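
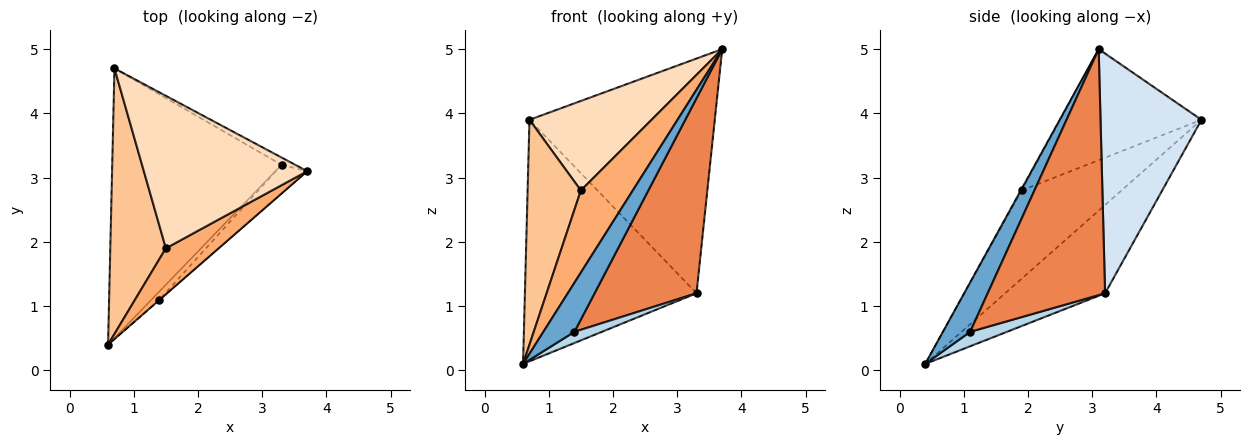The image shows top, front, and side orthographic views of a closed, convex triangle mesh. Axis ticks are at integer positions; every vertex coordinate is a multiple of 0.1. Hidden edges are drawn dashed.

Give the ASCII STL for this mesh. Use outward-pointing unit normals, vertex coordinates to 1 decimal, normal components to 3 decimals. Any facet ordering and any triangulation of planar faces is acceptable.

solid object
 facet normal 0.660 -0.752 -0.003
  outer loop
   vertex 1.4 1.1 0.6
   vertex 3.7 3.1 5.0
   vertex 0.6 0.4 0.1
  endloop
 endfacet
 facet normal -0.362 0.622 -0.694
  outer loop
   vertex 3.3 3.2 1.2
   vertex 0.6 0.4 0.1
   vertex 0.7 4.7 3.9
  endloop
 endfacet
 facet normal 0.732 -0.546 -0.407
  outer loop
   vertex 3.3 3.2 1.2
   vertex 1.4 1.1 0.6
   vertex 0.6 0.4 0.1
  endloop
 endfacet
 facet normal 0.478 0.878 -0.027
  outer loop
   vertex 3.3 3.2 1.2
   vertex 0.7 4.7 3.9
   vertex 3.7 3.1 5.0
  endloop
 endfacet
 facet normal 0.752 -0.653 -0.096
  outer loop
   vertex 3.3 3.2 1.2
   vertex 3.7 3.1 5.0
   vertex 1.4 1.1 0.6
  endloop
 endfacet
 facet normal -0.013 -0.872 0.489
  outer loop
   vertex 1.5 1.9 2.8
   vertex 0.6 0.4 0.1
   vertex 3.7 3.1 5.0
  endloop
 endfacet
 facet normal -0.771 -0.411 0.486
  outer loop
   vertex 1.5 1.9 2.8
   vertex 0.7 4.7 3.9
   vertex 0.6 0.4 0.1
  endloop
 endfacet
 facet normal -0.506 -0.437 0.744
  outer loop
   vertex 1.5 1.9 2.8
   vertex 3.7 3.1 5.0
   vertex 0.7 4.7 3.9
  endloop
 endfacet
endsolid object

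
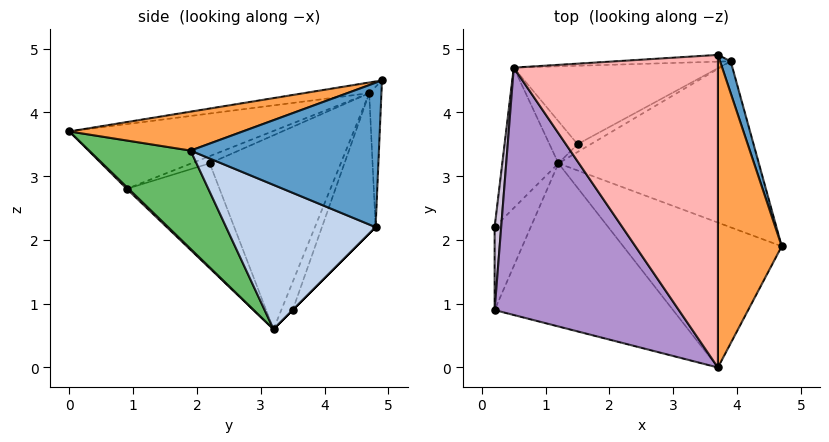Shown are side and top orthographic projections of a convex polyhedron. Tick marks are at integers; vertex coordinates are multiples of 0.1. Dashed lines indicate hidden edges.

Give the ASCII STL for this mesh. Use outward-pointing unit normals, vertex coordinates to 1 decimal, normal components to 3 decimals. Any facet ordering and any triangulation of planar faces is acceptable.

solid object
 facet normal 0.954 0.292 0.070
  outer loop
   vertex 3.9 4.8 2.2
   vertex 3.7 4.9 4.5
   vertex 4.7 1.9 3.4
  endloop
 endfacet
 facet normal 0.576 -0.172 -0.799
  outer loop
   vertex 3.9 4.8 2.2
   vertex 4.7 1.9 3.4
   vertex 1.2 3.2 0.6
  endloop
 endfacet
 facet normal 0.516 -0.138 0.845
  outer loop
   vertex 3.7 0.0 3.7
   vertex 4.7 1.9 3.4
   vertex 3.7 4.9 4.5
  endloop
 endfacet
 facet normal 0.007 -0.693 -0.721
  outer loop
   vertex 3.7 0.0 3.7
   vertex 0.2 0.9 2.8
   vertex 1.2 3.2 0.6
  endloop
 endfacet
 facet normal 0.487 -0.381 -0.786
  outer loop
   vertex 3.7 0.0 3.7
   vertex 1.2 3.2 0.6
   vertex 4.7 1.9 3.4
  endloop
 endfacet
 facet normal -0.941 0.100 -0.324
  outer loop
   vertex 0.2 2.2 3.2
   vertex 1.2 3.2 0.6
   vertex 0.2 0.9 2.8
  endloop
 endfacet
 facet normal 0.000 0.707 -0.707
  outer loop
   vertex 1.5 3.5 0.9
   vertex 3.9 4.8 2.2
   vertex 1.2 3.2 0.6
  endloop
 endfacet
 facet normal -0.052 -0.161 0.986
  outer loop
   vertex 0.5 4.7 4.3
   vertex 3.7 0.0 3.7
   vertex 3.7 4.9 4.5
  endloop
 endfacet
 facet normal -0.313 -0.327 0.891
  outer loop
   vertex 0.5 4.7 4.3
   vertex 0.2 0.9 2.8
   vertex 3.7 0.0 3.7
  endloop
 endfacet
 facet normal -0.725 -0.202 0.658
  outer loop
   vertex 0.5 4.7 4.3
   vertex 0.2 2.2 3.2
   vertex 0.2 0.9 2.8
  endloop
 endfacet
 facet normal -0.059 0.997 -0.049
  outer loop
   vertex 0.5 4.7 4.3
   vertex 3.7 4.9 4.5
   vertex 3.9 4.8 2.2
  endloop
 endfacet
 facet normal -0.267 0.882 -0.390
  outer loop
   vertex 0.5 4.7 4.3
   vertex 3.9 4.8 2.2
   vertex 1.5 3.5 0.9
  endloop
 endfacet
 facet normal -0.935 0.231 -0.271
  outer loop
   vertex 0.5 4.7 4.3
   vertex 1.2 3.2 0.6
   vertex 0.2 2.2 3.2
  endloop
 endfacet
 facet normal -0.408 0.816 -0.408
  outer loop
   vertex 0.5 4.7 4.3
   vertex 1.5 3.5 0.9
   vertex 1.2 3.2 0.6
  endloop
 endfacet
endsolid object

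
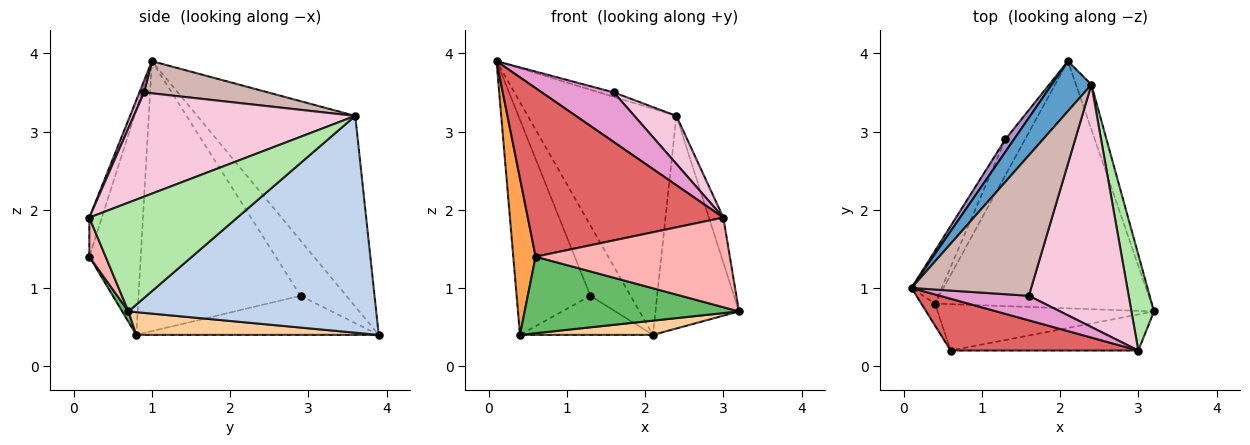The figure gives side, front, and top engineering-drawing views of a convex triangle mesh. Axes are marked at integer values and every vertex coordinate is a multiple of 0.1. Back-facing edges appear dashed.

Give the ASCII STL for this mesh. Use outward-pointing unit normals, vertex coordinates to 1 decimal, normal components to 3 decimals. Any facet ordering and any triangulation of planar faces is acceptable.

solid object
 facet normal -0.720 0.677 0.150
  outer loop
   vertex 2.4 3.6 3.2
   vertex 2.1 3.9 0.4
   vertex 0.1 1.0 3.9
  endloop
 endfacet
 facet normal 0.945 0.319 -0.067
  outer loop
   vertex 2.4 3.6 3.2
   vertex 3.2 0.7 0.7
   vertex 2.1 3.9 0.4
  endloop
 endfacet
 facet normal -0.916 -0.398 -0.056
  outer loop
   vertex 0.4 0.8 0.4
   vertex 0.6 0.2 1.4
   vertex 0.1 1.0 3.9
  endloop
 endfacet
 facet normal 0.104 -0.057 -0.993
  outer loop
   vertex 0.4 0.8 0.4
   vertex 2.1 3.9 0.4
   vertex 3.2 0.7 0.7
  endloop
 endfacet
 facet normal 0.025 -0.855 -0.518
  outer loop
   vertex 0.4 0.8 0.4
   vertex 3.2 0.7 0.7
   vertex 0.6 0.2 1.4
  endloop
 endfacet
 facet normal 0.975 0.095 0.202
  outer loop
   vertex 3.0 0.2 1.9
   vertex 3.2 0.7 0.7
   vertex 2.4 3.6 3.2
  endloop
 endfacet
 facet normal -0.061 -0.954 0.293
  outer loop
   vertex 3.0 0.2 1.9
   vertex 0.1 1.0 3.9
   vertex 0.6 0.2 1.4
  endloop
 endfacet
 facet normal 0.078 -0.925 -0.372
  outer loop
   vertex 3.0 0.2 1.9
   vertex 0.6 0.2 1.4
   vertex 3.2 0.7 0.7
  endloop
 endfacet
 facet normal -0.746 0.655 0.116
  outer loop
   vertex 1.3 2.9 0.9
   vertex 0.1 1.0 3.9
   vertex 2.1 3.9 0.4
  endloop
 endfacet
 facet normal -0.905 0.412 -0.101
  outer loop
   vertex 1.3 2.9 0.9
   vertex 0.4 0.8 0.4
   vertex 0.1 1.0 3.9
  endloop
 endfacet
 facet normal -0.802 0.440 -0.404
  outer loop
   vertex 1.3 2.9 0.9
   vertex 2.1 3.9 0.4
   vertex 0.4 0.8 0.4
  endloop
 endfacet
 facet normal 0.259 0.030 0.965
  outer loop
   vertex 1.6 0.9 3.5
   vertex 2.4 3.6 3.2
   vertex 0.1 1.0 3.9
  endloop
 endfacet
 facet normal 0.058 -0.895 0.443
  outer loop
   vertex 1.6 0.9 3.5
   vertex 0.1 1.0 3.9
   vertex 3.0 0.2 1.9
  endloop
 endfacet
 facet normal 0.715 -0.136 0.685
  outer loop
   vertex 1.6 0.9 3.5
   vertex 3.0 0.2 1.9
   vertex 2.4 3.6 3.2
  endloop
 endfacet
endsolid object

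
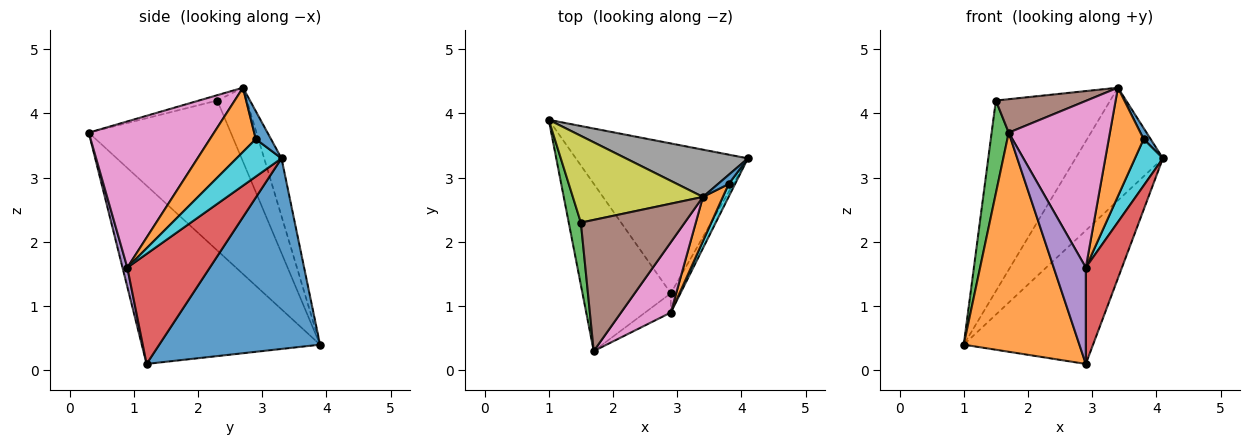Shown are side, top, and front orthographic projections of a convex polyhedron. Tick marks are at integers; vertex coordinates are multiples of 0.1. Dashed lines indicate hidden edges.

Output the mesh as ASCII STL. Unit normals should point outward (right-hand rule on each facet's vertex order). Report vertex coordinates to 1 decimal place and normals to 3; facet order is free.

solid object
 facet normal 0.637 0.512 -0.575
  outer loop
   vertex 2.9 1.2 0.1
   vertex 1.0 3.9 0.4
   vertex 4.1 3.3 3.3
  endloop
 endfacet
 facet normal -0.775 -0.503 -0.384
  outer loop
   vertex 2.9 1.2 0.1
   vertex 1.7 0.3 3.7
   vertex 1.0 3.9 0.4
  endloop
 endfacet
 facet normal -0.990 -0.119 0.080
  outer loop
   vertex 1.5 2.3 4.2
   vertex 1.0 3.9 0.4
   vertex 1.7 0.3 3.7
  endloop
 endfacet
 facet normal 0.913 -0.400 -0.080
  outer loop
   vertex 2.9 0.9 1.6
   vertex 2.9 1.2 0.1
   vertex 4.1 3.3 3.3
  endloop
 endfacet
 facet normal 0.146 -0.970 -0.194
  outer loop
   vertex 2.9 0.9 1.6
   vertex 1.7 0.3 3.7
   vertex 2.9 1.2 0.1
  endloop
 endfacet
 facet normal -0.050 -0.247 0.968
  outer loop
   vertex 3.4 2.7 4.4
   vertex 1.5 2.3 4.2
   vertex 1.7 0.3 3.7
  endloop
 endfacet
 facet normal 0.752 -0.607 0.256
  outer loop
   vertex 3.4 2.7 4.4
   vertex 1.7 0.3 3.7
   vertex 2.9 0.9 1.6
  endloop
 endfacet
 facet normal -0.180 0.907 0.380
  outer loop
   vertex 3.4 2.7 4.4
   vertex 4.1 3.3 3.3
   vertex 1.0 3.9 0.4
  endloop
 endfacet
 facet normal -0.229 0.886 0.403
  outer loop
   vertex 3.4 2.7 4.4
   vertex 1.0 3.9 0.4
   vertex 1.5 2.3 4.2
  endloop
 endfacet
 facet normal 0.840 -0.522 0.144
  outer loop
   vertex 3.8 2.9 3.6
   vertex 2.9 0.9 1.6
   vertex 4.1 3.3 3.3
  endloop
 endfacet
 facet normal 0.857 -0.396 0.330
  outer loop
   vertex 3.8 2.9 3.6
   vertex 4.1 3.3 3.3
   vertex 3.4 2.7 4.4
  endloop
 endfacet
 facet normal 0.773 -0.587 0.240
  outer loop
   vertex 3.8 2.9 3.6
   vertex 3.4 2.7 4.4
   vertex 2.9 0.9 1.6
  endloop
 endfacet
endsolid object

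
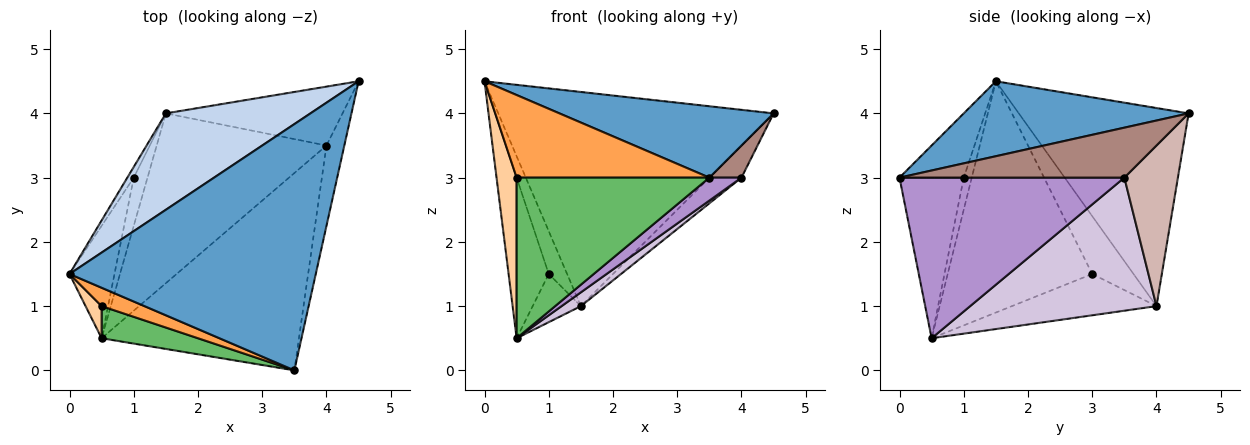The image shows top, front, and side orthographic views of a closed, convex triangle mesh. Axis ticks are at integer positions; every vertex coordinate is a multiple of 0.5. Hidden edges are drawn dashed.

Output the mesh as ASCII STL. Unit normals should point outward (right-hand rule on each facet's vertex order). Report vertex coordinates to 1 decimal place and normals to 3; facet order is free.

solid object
 facet normal 0.281 -0.267 0.922
  outer loop
   vertex 3.5 0.0 3.0
   vertex 4.5 4.5 4.0
   vertex 0.0 1.5 4.5
  endloop
 endfacet
 facet normal -0.490 0.795 0.358
  outer loop
   vertex 1.5 4.0 1.0
   vertex 0.0 1.5 4.5
   vertex 4.5 4.5 4.0
  endloop
 endfacet
 facet normal -0.309 -0.928 0.206
  outer loop
   vertex 0.5 1.0 3.0
   vertex 3.5 0.0 3.0
   vertex 0.0 1.5 4.5
  endloop
 endfacet
 facet normal -0.365 -0.913 0.183
  outer loop
   vertex 0.5 1.0 3.0
   vertex 0.0 1.5 4.5
   vertex 0.5 0.5 0.5
  endloop
 endfacet
 facet normal -0.311 -0.932 0.186
  outer loop
   vertex 0.5 1.0 3.0
   vertex 0.5 0.5 0.5
   vertex 3.5 0.0 3.0
  endloop
 endfacet
 facet normal -0.947 0.263 -0.184
  outer loop
   vertex 1.0 3.0 1.5
   vertex 0.5 0.5 0.5
   vertex 0.0 1.5 4.5
  endloop
 endfacet
 facet normal -0.909 0.404 -0.101
  outer loop
   vertex 1.0 3.0 1.5
   vertex 0.0 1.5 4.5
   vertex 1.5 4.0 1.0
  endloop
 endfacet
 facet normal -0.905 0.302 -0.302
  outer loop
   vertex 1.0 3.0 1.5
   vertex 1.5 4.0 1.0
   vertex 0.5 0.5 0.5
  endloop
 endfacet
 facet normal 0.629 -0.090 -0.772
  outer loop
   vertex 4.0 3.5 3.0
   vertex 3.5 0.0 3.0
   vertex 0.5 0.5 0.5
  endloop
 endfacet
 facet normal 0.616 -0.064 -0.785
  outer loop
   vertex 4.0 3.5 3.0
   vertex 0.5 0.5 0.5
   vertex 1.5 4.0 1.0
  endloop
 endfacet
 facet normal 0.933 -0.133 -0.333
  outer loop
   vertex 4.0 3.5 3.0
   vertex 4.5 4.5 4.0
   vertex 3.5 0.0 3.0
  endloop
 endfacet
 facet normal 0.624 0.374 -0.686
  outer loop
   vertex 4.0 3.5 3.0
   vertex 1.5 4.0 1.0
   vertex 4.5 4.5 4.0
  endloop
 endfacet
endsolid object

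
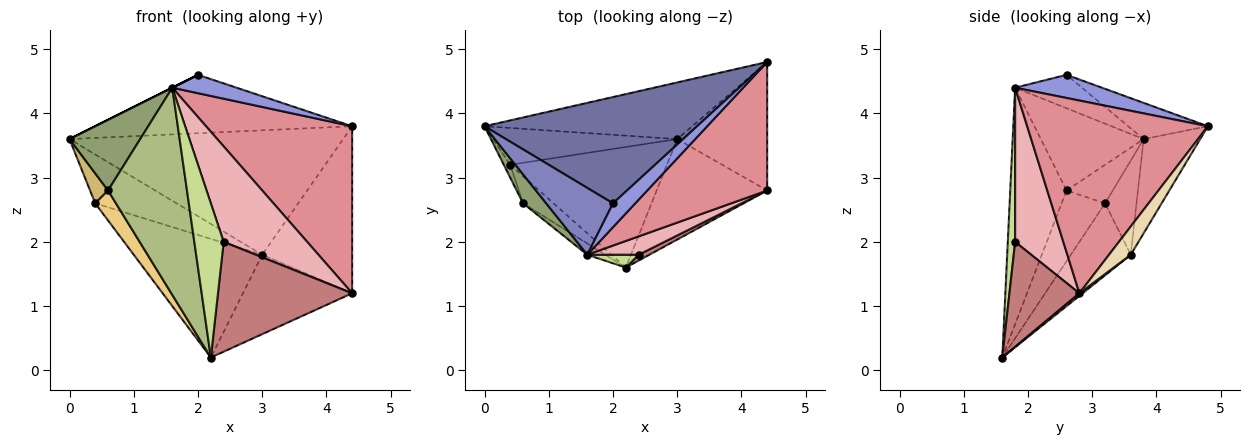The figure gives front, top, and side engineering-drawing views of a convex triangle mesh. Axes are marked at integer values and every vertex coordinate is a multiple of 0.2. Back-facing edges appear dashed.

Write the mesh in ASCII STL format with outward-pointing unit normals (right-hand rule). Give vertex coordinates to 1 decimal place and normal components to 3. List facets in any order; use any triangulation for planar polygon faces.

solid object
 facet normal -0.148 0.476 0.867
  outer loop
   vertex 2.0 2.6 4.6
   vertex 4.4 4.8 3.8
   vertex 0.0 3.8 3.6
  endloop
 endfacet
 facet normal -0.447 0.000 0.894
  outer loop
   vertex 1.6 1.8 4.4
   vertex 2.0 2.6 4.6
   vertex 0.0 3.8 3.6
  endloop
 endfacet
 facet normal 0.636 -0.471 0.612
  outer loop
   vertex 1.6 1.8 4.4
   vertex 4.4 4.8 3.8
   vertex 2.0 2.6 4.6
  endloop
 endfacet
 facet normal -0.185 0.894 -0.407
  outer loop
   vertex 3.0 3.6 1.8
   vertex 0.0 3.8 3.6
   vertex 4.4 4.8 3.8
  endloop
 endfacet
 facet normal -0.803 -0.552 0.226
  outer loop
   vertex 0.6 2.6 2.8
   vertex 1.6 1.8 4.4
   vertex 0.0 3.8 3.6
  endloop
 endfacet
 facet normal -0.580 -0.813 -0.044
  outer loop
   vertex 0.6 2.6 2.8
   vertex 2.2 1.6 0.2
   vertex 1.6 1.8 4.4
  endloop
 endfacet
 facet normal 0.242 -0.967 0.081
  outer loop
   vertex 2.4 1.8 2.0
   vertex 1.6 1.8 4.4
   vertex 2.2 1.6 0.2
  endloop
 endfacet
 facet normal -0.294 0.763 -0.576
  outer loop
   vertex 0.4 3.2 2.6
   vertex 0.0 3.8 3.6
   vertex 3.0 3.6 1.8
  endloop
 endfacet
 facet normal -0.311 0.666 -0.678
  outer loop
   vertex 0.4 3.2 2.6
   vertex 3.0 3.6 1.8
   vertex 2.2 1.6 0.2
  endloop
 endfacet
 facet normal -0.921 -0.358 -0.153
  outer loop
   vertex 0.4 3.2 2.6
   vertex 0.6 2.6 2.8
   vertex 0.0 3.8 3.6
  endloop
 endfacet
 facet normal -0.841 -0.401 -0.363
  outer loop
   vertex 0.4 3.2 2.6
   vertex 2.2 1.6 0.2
   vertex 0.6 2.6 2.8
  endloop
 endfacet
 facet normal 0.188 0.778 -0.599
  outer loop
   vertex 4.4 2.8 1.2
   vertex 3.0 3.6 1.8
   vertex 4.4 4.8 3.8
  endloop
 endfacet
 facet normal 0.018 0.620 -0.784
  outer loop
   vertex 4.4 2.8 1.2
   vertex 2.2 1.6 0.2
   vertex 3.0 3.6 1.8
  endloop
 endfacet
 facet normal 0.462 -0.886 0.047
  outer loop
   vertex 4.4 2.8 1.2
   vertex 2.4 1.8 2.0
   vertex 2.2 1.6 0.2
  endloop
 endfacet
 facet normal 0.700 -0.566 0.435
  outer loop
   vertex 4.4 2.8 1.2
   vertex 4.4 4.8 3.8
   vertex 1.6 1.8 4.4
  endloop
 endfacet
 facet normal 0.493 -0.854 0.164
  outer loop
   vertex 4.4 2.8 1.2
   vertex 1.6 1.8 4.4
   vertex 2.4 1.8 2.0
  endloop
 endfacet
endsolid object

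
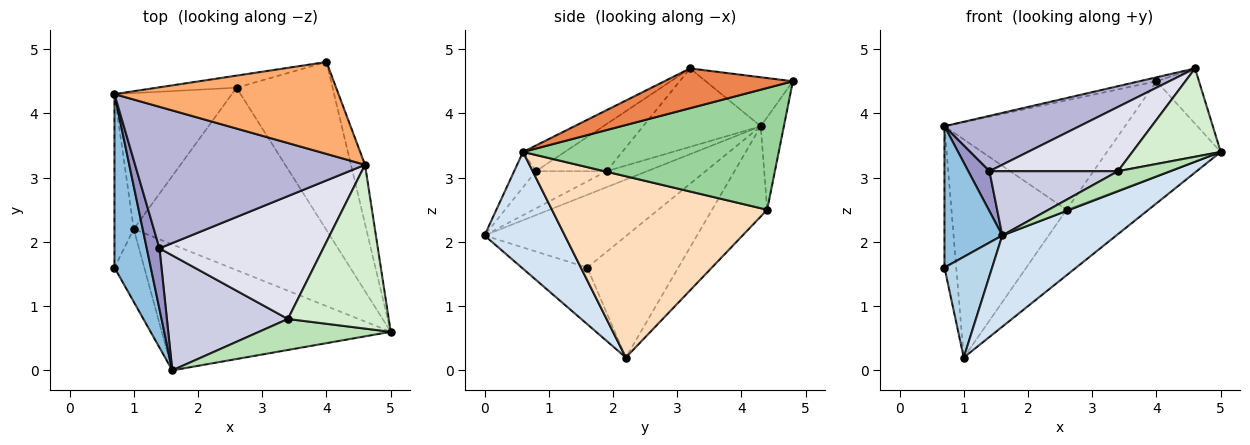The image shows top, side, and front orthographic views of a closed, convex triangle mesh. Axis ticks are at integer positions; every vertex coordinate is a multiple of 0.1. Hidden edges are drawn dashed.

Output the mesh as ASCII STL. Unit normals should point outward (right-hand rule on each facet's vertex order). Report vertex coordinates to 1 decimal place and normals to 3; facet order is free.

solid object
 facet normal -0.980 0.127 -0.156
  outer loop
   vertex 0.7 4.3 3.8
   vertex 1.0 2.2 0.2
   vertex 0.7 1.6 1.6
  endloop
 endfacet
 facet normal -0.841 -0.342 0.420
  outer loop
   vertex 1.6 0.0 2.1
   vertex 0.7 4.3 3.8
   vertex 0.7 1.6 1.6
  endloop
 endfacet
 facet normal -0.744 -0.541 -0.391
  outer loop
   vertex 1.6 0.0 2.1
   vertex 0.7 1.6 1.6
   vertex 1.0 2.2 0.2
  endloop
 endfacet
 facet normal 0.382 -0.542 -0.748
  outer loop
   vertex 1.6 0.0 2.1
   vertex 1.0 2.2 0.2
   vertex 5.0 0.6 3.4
  endloop
 endfacet
 facet normal 0.900 0.298 -0.318
  outer loop
   vertex 4.6 3.2 4.7
   vertex 5.0 0.6 3.4
   vertex 4.0 4.8 4.5
  endloop
 endfacet
 facet normal -0.213 0.042 0.976
  outer loop
   vertex 4.6 3.2 4.7
   vertex 4.0 4.8 4.5
   vertex 0.7 4.3 3.8
  endloop
 endfacet
 facet normal -0.377 0.786 -0.490
  outer loop
   vertex 2.6 4.4 2.5
   vertex 1.0 2.2 0.2
   vertex 0.7 4.3 3.8
  endloop
 endfacet
 facet normal 0.664 0.253 -0.704
  outer loop
   vertex 2.6 4.4 2.5
   vertex 5.0 0.6 3.4
   vertex 1.0 2.2 0.2
  endloop
 endfacet
 facet normal -0.126 0.986 -0.109
  outer loop
   vertex 2.6 4.4 2.5
   vertex 0.7 4.3 3.8
   vertex 4.0 4.8 4.5
  endloop
 endfacet
 facet normal 0.741 0.330 -0.585
  outer loop
   vertex 2.6 4.4 2.5
   vertex 4.0 4.8 4.5
   vertex 5.0 0.6 3.4
  endloop
 endfacet
 facet normal -0.220 -0.530 0.819
  outer loop
   vertex 3.4 0.8 3.1
   vertex 1.6 0.0 2.1
   vertex 5.0 0.6 3.4
  endloop
 endfacet
 facet normal -0.219 -0.463 0.859
  outer loop
   vertex 3.4 0.8 3.1
   vertex 5.0 0.6 3.4
   vertex 4.6 3.2 4.7
  endloop
 endfacet
 facet normal -0.725 -0.379 0.576
  outer loop
   vertex 1.4 1.9 3.1
   vertex 0.7 4.3 3.8
   vertex 1.6 0.0 2.1
  endloop
 endfacet
 facet normal -0.303 -0.347 0.888
  outer loop
   vertex 1.4 1.9 3.1
   vertex 4.6 3.2 4.7
   vertex 0.7 4.3 3.8
  endloop
 endfacet
 facet normal -0.259 -0.471 0.843
  outer loop
   vertex 1.4 1.9 3.1
   vertex 1.6 0.0 2.1
   vertex 3.4 0.8 3.1
  endloop
 endfacet
 facet normal -0.247 -0.449 0.859
  outer loop
   vertex 1.4 1.9 3.1
   vertex 3.4 0.8 3.1
   vertex 4.6 3.2 4.7
  endloop
 endfacet
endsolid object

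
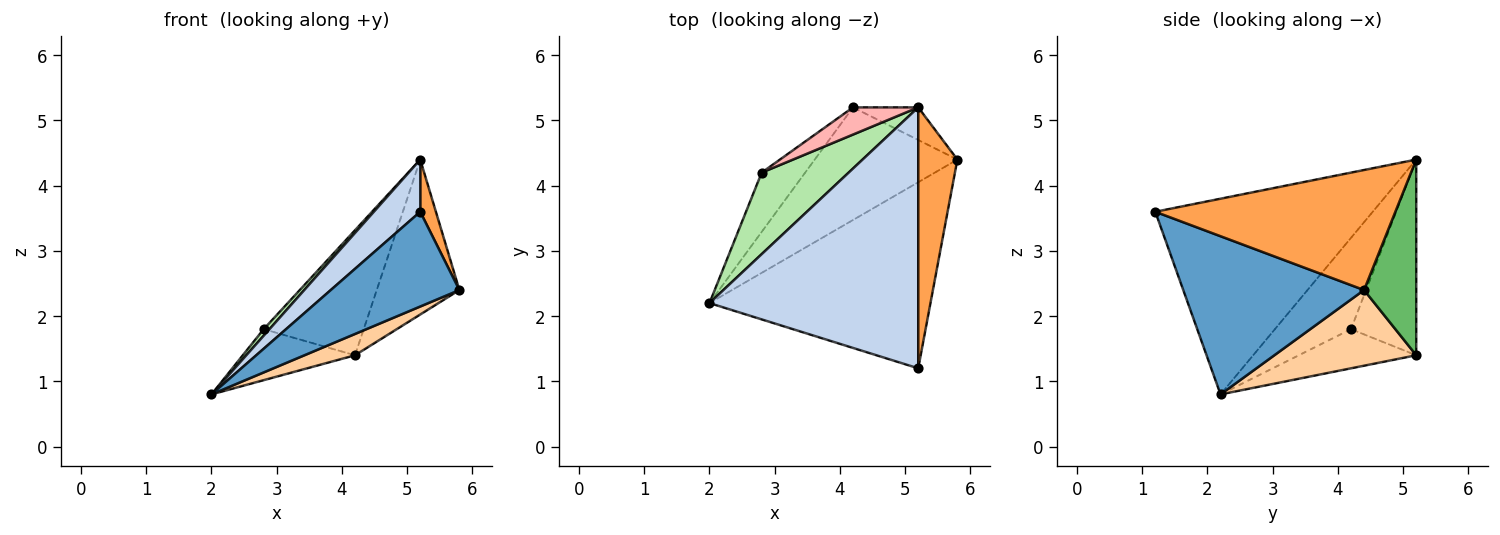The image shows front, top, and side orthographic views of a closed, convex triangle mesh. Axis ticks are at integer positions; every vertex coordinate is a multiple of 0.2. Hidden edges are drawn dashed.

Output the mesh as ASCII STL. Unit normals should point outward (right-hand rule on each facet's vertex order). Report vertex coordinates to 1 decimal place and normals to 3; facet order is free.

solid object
 facet normal 0.538 -0.383 -0.751
  outer loop
   vertex 5.2 1.2 3.6
   vertex 2.0 2.2 0.8
   vertex 5.8 4.4 2.4
  endloop
 endfacet
 facet normal -0.677 -0.144 0.722
  outer loop
   vertex 5.2 5.2 4.4
   vertex 2.0 2.2 0.8
   vertex 5.2 1.2 3.6
  endloop
 endfacet
 facet normal 0.949 -0.062 0.309
  outer loop
   vertex 5.2 5.2 4.4
   vertex 5.2 1.2 3.6
   vertex 5.8 4.4 2.4
  endloop
 endfacet
 facet normal 0.462 -0.165 -0.871
  outer loop
   vertex 4.2 5.2 1.4
   vertex 5.8 4.4 2.4
   vertex 2.0 2.2 0.8
  endloop
 endfacet
 facet normal 0.526 0.832 -0.175
  outer loop
   vertex 4.2 5.2 1.4
   vertex 5.2 5.2 4.4
   vertex 5.8 4.4 2.4
  endloop
 endfacet
 facet normal -0.723 -0.055 0.689
  outer loop
   vertex 2.8 4.2 1.8
   vertex 2.0 2.2 0.8
   vertex 5.2 5.2 4.4
  endloop
 endfacet
 facet normal -0.564 0.539 -0.626
  outer loop
   vertex 2.8 4.2 1.8
   vertex 4.2 5.2 1.4
   vertex 2.0 2.2 0.8
  endloop
 endfacet
 facet normal -0.537 0.824 0.179
  outer loop
   vertex 2.8 4.2 1.8
   vertex 5.2 5.2 4.4
   vertex 4.2 5.2 1.4
  endloop
 endfacet
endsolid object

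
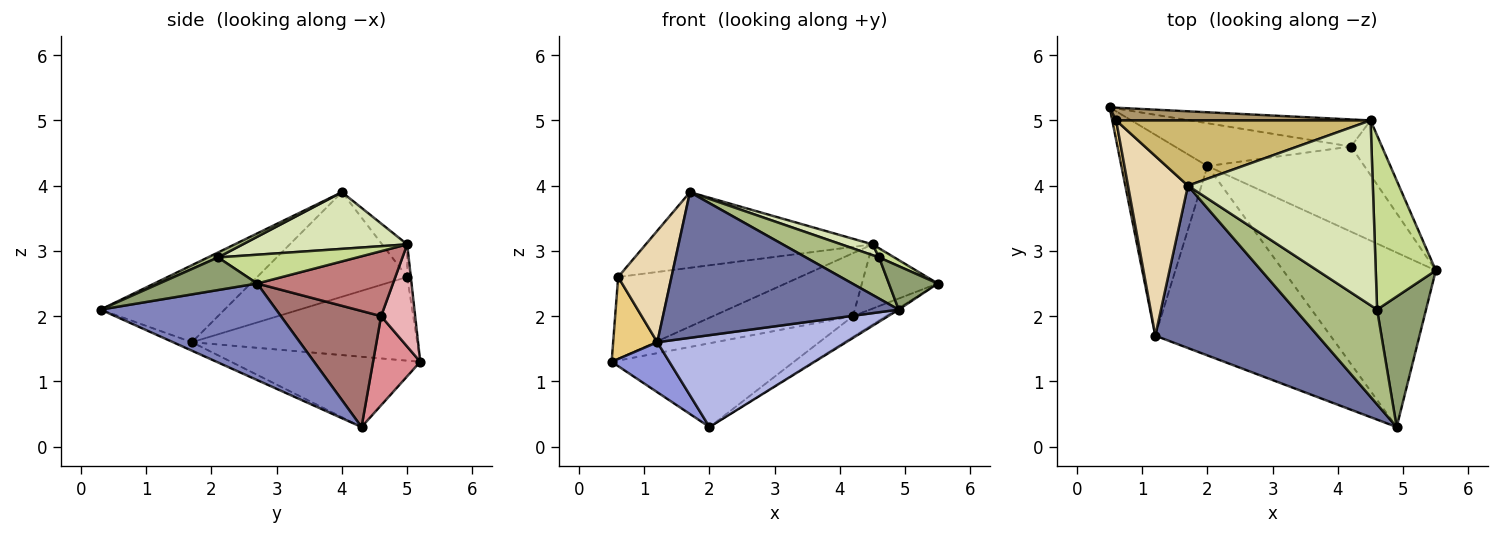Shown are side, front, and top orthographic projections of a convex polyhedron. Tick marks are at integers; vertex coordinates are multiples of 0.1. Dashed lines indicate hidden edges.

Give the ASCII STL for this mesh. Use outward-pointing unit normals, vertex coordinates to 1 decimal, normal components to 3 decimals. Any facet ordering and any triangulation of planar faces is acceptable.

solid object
 facet normal -0.333 -0.630 0.702
  outer loop
   vertex 1.2 1.7 1.6
   vertex 4.9 0.3 2.1
   vertex 1.7 4.0 3.9
  endloop
 endfacet
 facet normal 0.535 0.007 -0.845
  outer loop
   vertex 2.0 4.3 0.3
   vertex 5.5 2.7 2.5
   vertex 4.9 0.3 2.1
  endloop
 endfacet
 facet normal -0.621 -0.189 -0.761
  outer loop
   vertex 2.0 4.3 0.3
   vertex 1.2 1.7 1.6
   vertex 0.5 5.2 1.3
  endloop
 endfacet
 facet normal -0.044 -0.436 -0.899
  outer loop
   vertex 2.0 4.3 0.3
   vertex 4.9 0.3 2.1
   vertex 1.2 1.7 1.6
  endloop
 endfacet
 facet normal 0.535 -0.267 0.802
  outer loop
   vertex 4.6 2.1 2.9
   vertex 4.9 0.3 2.1
   vertex 5.5 2.7 2.5
  endloop
 endfacet
 facet normal 0.055 -0.398 0.916
  outer loop
   vertex 4.6 2.1 2.9
   vertex 1.7 4.0 3.9
   vertex 4.9 0.3 2.1
  endloop
 endfacet
 facet normal 0.432 -0.047 0.901
  outer loop
   vertex 4.6 2.1 2.9
   vertex 5.5 2.7 2.5
   vertex 4.5 5.0 3.1
  endloop
 endfacet
 facet normal 0.293 -0.056 0.955
  outer loop
   vertex 4.6 2.1 2.9
   vertex 4.5 5.0 3.1
   vertex 1.7 4.0 3.9
  endloop
 endfacet
 facet normal -0.020 0.988 0.154
  outer loop
   vertex 0.6 5.0 2.6
   vertex 4.5 5.0 3.1
   vertex 0.5 5.2 1.3
  endloop
 endfacet
 facet normal -0.083 0.754 0.651
  outer loop
   vertex 0.6 5.0 2.6
   vertex 1.7 4.0 3.9
   vertex 4.5 5.0 3.1
  endloop
 endfacet
 facet normal -0.980 -0.192 0.046
  outer loop
   vertex 0.6 5.0 2.6
   vertex 0.5 5.2 1.3
   vertex 1.2 1.7 1.6
  endloop
 endfacet
 facet normal -0.829 -0.295 0.475
  outer loop
   vertex 0.6 5.0 2.6
   vertex 1.2 1.7 1.6
   vertex 1.7 4.0 3.9
  endloop
 endfacet
 facet normal 0.584 0.192 -0.789
  outer loop
   vertex 4.2 4.6 2.0
   vertex 5.5 2.7 2.5
   vertex 2.0 4.3 0.3
  endloop
 endfacet
 facet normal 0.806 0.451 -0.384
  outer loop
   vertex 4.2 4.6 2.0
   vertex 4.5 5.0 3.1
   vertex 5.5 2.7 2.5
  endloop
 endfacet
 facet normal 0.225 0.868 -0.444
  outer loop
   vertex 4.2 4.6 2.0
   vertex 2.0 4.3 0.3
   vertex 0.5 5.2 1.3
  endloop
 endfacet
 facet normal 0.218 0.896 -0.386
  outer loop
   vertex 4.2 4.6 2.0
   vertex 0.5 5.2 1.3
   vertex 4.5 5.0 3.1
  endloop
 endfacet
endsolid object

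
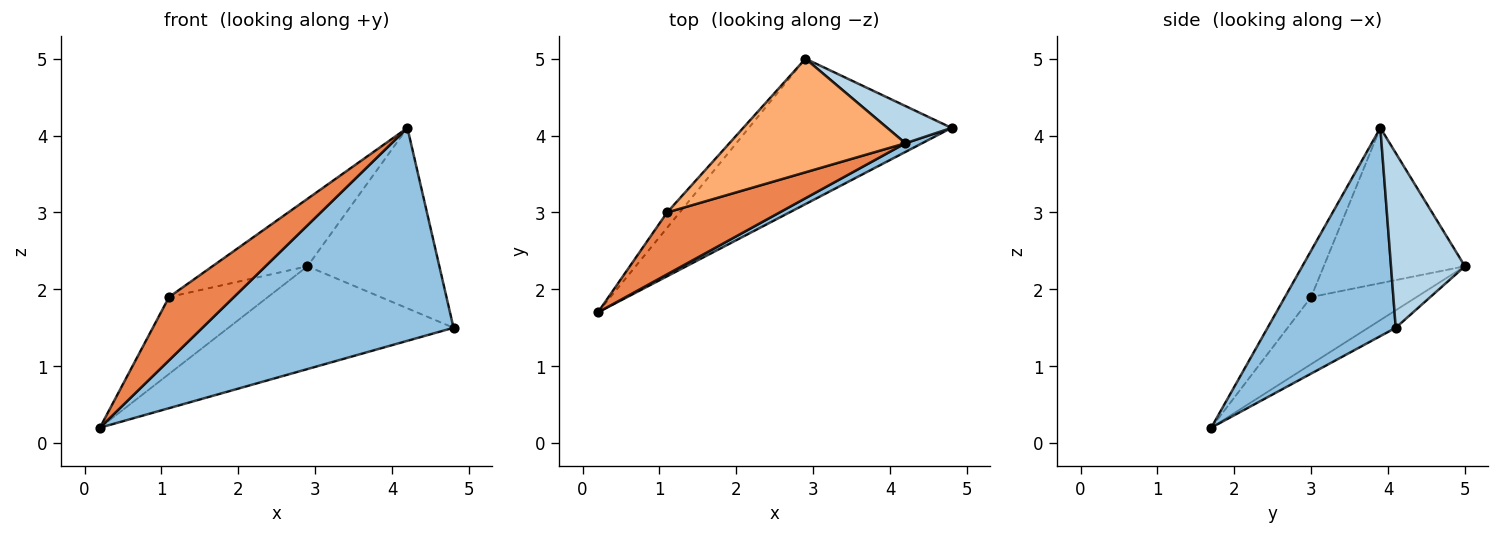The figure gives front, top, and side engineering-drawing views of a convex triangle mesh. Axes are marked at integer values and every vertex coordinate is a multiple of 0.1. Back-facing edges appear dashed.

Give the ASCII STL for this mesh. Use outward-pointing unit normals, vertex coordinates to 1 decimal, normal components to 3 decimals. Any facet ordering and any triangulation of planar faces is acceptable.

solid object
 facet normal -0.070 0.576 -0.815
  outer loop
   vertex 2.9 5.0 2.3
   vertex 4.8 4.1 1.5
   vertex 0.2 1.7 0.2
  endloop
 endfacet
 facet normal 0.454 -0.890 0.036
  outer loop
   vertex 4.2 3.9 4.1
   vertex 0.2 1.7 0.2
   vertex 4.8 4.1 1.5
  endloop
 endfacet
 facet normal 0.481 0.859 0.177
  outer loop
   vertex 4.2 3.9 4.1
   vertex 4.8 4.1 1.5
   vertex 2.9 5.0 2.3
  endloop
 endfacet
 facet normal -0.723 0.678 -0.136
  outer loop
   vertex 1.1 3.0 1.9
   vertex 2.9 5.0 2.3
   vertex 0.2 1.7 0.2
  endloop
 endfacet
 facet normal -0.278 -0.687 0.672
  outer loop
   vertex 1.1 3.0 1.9
   vertex 0.2 1.7 0.2
   vertex 4.2 3.9 4.1
  endloop
 endfacet
 facet normal -0.604 0.407 0.685
  outer loop
   vertex 1.1 3.0 1.9
   vertex 4.2 3.9 4.1
   vertex 2.9 5.0 2.3
  endloop
 endfacet
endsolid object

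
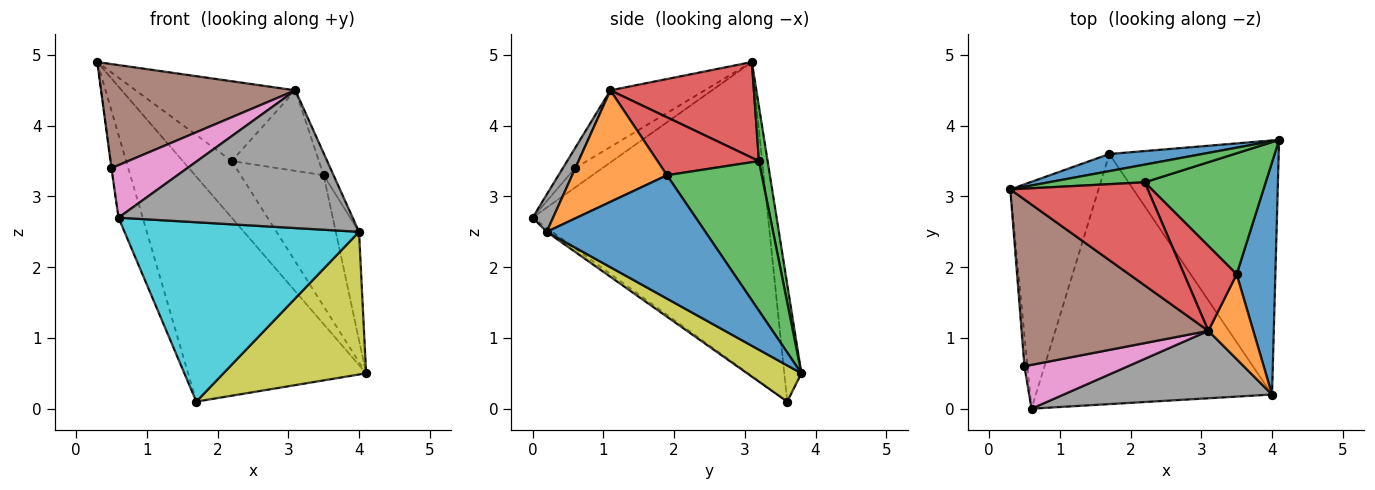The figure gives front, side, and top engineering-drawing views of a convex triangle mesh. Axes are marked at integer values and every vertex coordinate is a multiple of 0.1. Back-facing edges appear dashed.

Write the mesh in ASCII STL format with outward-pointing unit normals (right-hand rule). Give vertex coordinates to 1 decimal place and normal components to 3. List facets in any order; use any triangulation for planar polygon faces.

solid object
 facet normal -0.095 0.993 0.076
  outer loop
   vertex 1.7 3.6 0.1
   vertex 0.3 3.1 4.9
   vertex 4.1 3.8 0.5
  endloop
 endfacet
 facet normal -0.958 0.098 -0.269
  outer loop
   vertex 1.7 3.6 0.1
   vertex 0.6 0.0 2.7
   vertex 0.3 3.1 4.9
  endloop
 endfacet
 facet normal 0.167 0.941 0.294
  outer loop
   vertex 2.2 3.2 3.5
   vertex 4.1 3.8 0.5
   vertex 0.3 3.1 4.9
  endloop
 endfacet
 facet normal 0.482 0.536 0.693
  outer loop
   vertex 2.2 3.2 3.5
   vertex 0.3 3.1 4.9
   vertex 3.1 1.1 4.5
  endloop
 endfacet
 facet normal -0.988 0.012 -0.151
  outer loop
   vertex 0.5 0.6 3.4
   vertex 0.3 3.1 4.9
   vertex 0.6 0.0 2.7
  endloop
 endfacet
 facet normal -0.249 -0.513 0.822
  outer loop
   vertex 0.5 0.6 3.4
   vertex 3.1 1.1 4.5
   vertex 0.3 3.1 4.9
  endloop
 endfacet
 facet normal -0.122 -0.762 0.636
  outer loop
   vertex 0.5 0.6 3.4
   vertex 0.6 0.0 2.7
   vertex 3.1 1.1 4.5
  endloop
 endfacet
 facet normal 0.078 -0.895 0.438
  outer loop
   vertex 4.0 0.2 2.5
   vertex 3.1 1.1 4.5
   vertex 0.6 0.0 2.7
  endloop
 endfacet
 facet normal 0.183 -0.481 -0.857
  outer loop
   vertex 4.0 0.2 2.5
   vertex 1.7 3.6 0.1
   vertex 4.1 3.8 0.5
  endloop
 endfacet
 facet normal -0.014 -0.583 -0.813
  outer loop
   vertex 4.0 0.2 2.5
   vertex 0.6 0.0 2.7
   vertex 1.7 3.6 0.1
  endloop
 endfacet
 facet normal 0.945 0.138 0.296
  outer loop
   vertex 3.5 1.9 3.3
   vertex 4.0 0.2 2.5
   vertex 4.1 3.8 0.5
  endloop
 endfacet
 facet normal 0.923 0.096 0.372
  outer loop
   vertex 3.5 1.9 3.3
   vertex 3.1 1.1 4.5
   vertex 4.0 0.2 2.5
  endloop
 endfacet
 facet normal 0.643 0.563 0.520
  outer loop
   vertex 3.5 1.9 3.3
   vertex 4.1 3.8 0.5
   vertex 2.2 3.2 3.5
  endloop
 endfacet
 facet normal 0.625 0.537 0.567
  outer loop
   vertex 3.5 1.9 3.3
   vertex 2.2 3.2 3.5
   vertex 3.1 1.1 4.5
  endloop
 endfacet
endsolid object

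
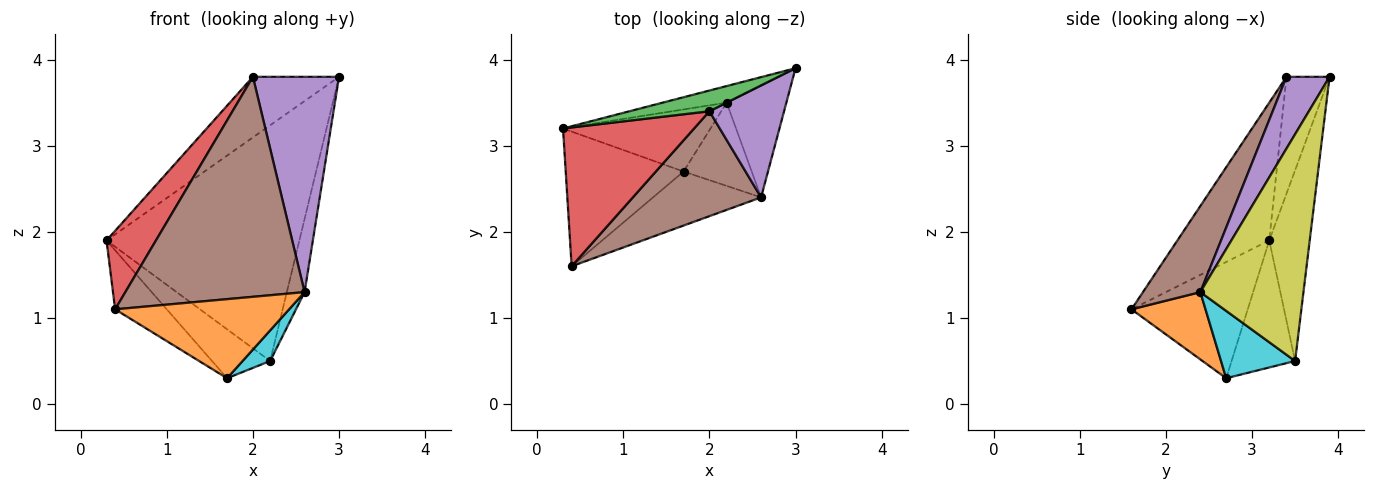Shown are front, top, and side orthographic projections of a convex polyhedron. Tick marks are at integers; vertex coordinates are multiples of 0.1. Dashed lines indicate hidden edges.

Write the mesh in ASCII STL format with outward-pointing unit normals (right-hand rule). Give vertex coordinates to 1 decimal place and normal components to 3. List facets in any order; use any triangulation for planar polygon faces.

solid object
 facet normal -0.670 0.298 -0.680
  outer loop
   vertex 1.7 2.7 0.3
   vertex 0.4 1.6 1.1
   vertex 0.3 3.2 1.9
  endloop
 endfacet
 facet normal 0.332 -0.779 -0.532
  outer loop
   vertex 2.6 2.4 1.3
   vertex 0.4 1.6 1.1
   vertex 1.7 2.7 0.3
  endloop
 endfacet
 facet normal -0.428 0.855 0.293
  outer loop
   vertex 2.0 3.4 3.8
   vertex 3.0 3.9 3.8
   vertex 0.3 3.2 1.9
  endloop
 endfacet
 facet normal -0.675 -0.363 0.642
  outer loop
   vertex 2.0 3.4 3.8
   vertex 0.3 3.2 1.9
   vertex 0.4 1.6 1.1
  endloop
 endfacet
 facet normal 0.406 -0.811 0.422
  outer loop
   vertex 2.0 3.4 3.8
   vertex 2.6 2.4 1.3
   vertex 3.0 3.9 3.8
  endloop
 endfacet
 facet normal 0.278 -0.867 0.413
  outer loop
   vertex 2.0 3.4 3.8
   vertex 0.4 1.6 1.1
   vertex 2.6 2.4 1.3
  endloop
 endfacet
 facet normal -0.205 0.976 -0.069
  outer loop
   vertex 2.2 3.5 0.5
   vertex 0.3 3.2 1.9
   vertex 3.0 3.9 3.8
  endloop
 endfacet
 facet normal -0.560 0.513 -0.650
  outer loop
   vertex 2.2 3.5 0.5
   vertex 1.7 2.7 0.3
   vertex 0.3 3.2 1.9
  endloop
 endfacet
 facet normal 0.954 0.164 -0.251
  outer loop
   vertex 2.2 3.5 0.5
   vertex 3.0 3.9 3.8
   vertex 2.6 2.4 1.3
  endloop
 endfacet
 facet normal 0.680 -0.253 -0.688
  outer loop
   vertex 2.2 3.5 0.5
   vertex 2.6 2.4 1.3
   vertex 1.7 2.7 0.3
  endloop
 endfacet
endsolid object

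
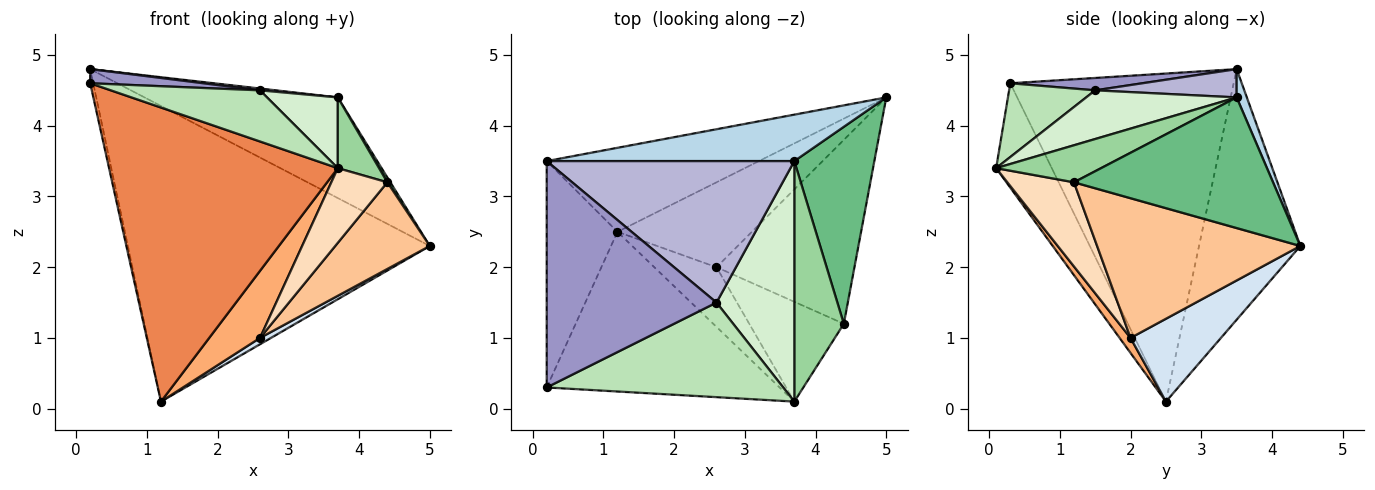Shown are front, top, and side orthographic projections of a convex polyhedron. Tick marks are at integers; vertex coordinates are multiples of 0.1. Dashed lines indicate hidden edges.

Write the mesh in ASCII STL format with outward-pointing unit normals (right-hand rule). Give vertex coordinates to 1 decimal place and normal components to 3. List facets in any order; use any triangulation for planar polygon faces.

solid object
 facet normal -0.977 0.013 -0.211
  outer loop
   vertex 1.2 2.5 0.1
   vertex 0.2 0.3 4.6
   vertex 0.2 3.5 4.8
  endloop
 endfacet
 facet normal -0.307 0.915 -0.260
  outer loop
   vertex 1.2 2.5 0.1
   vertex 0.2 3.5 4.8
   vertex 5.0 4.4 2.3
  endloop
 endfacet
 facet normal 0.048 0.907 0.418
  outer loop
   vertex 3.7 3.5 4.4
   vertex 5.0 4.4 2.3
   vertex 0.2 3.5 4.8
  endloop
 endfacet
 facet normal 0.524 -0.063 -0.850
  outer loop
   vertex 2.6 2.0 1.0
   vertex 1.2 2.5 0.1
   vertex 5.0 4.4 2.3
  endloop
 endfacet
 facet normal -0.209 -0.859 -0.467
  outer loop
   vertex 3.7 0.1 3.4
   vertex 0.2 0.3 4.6
   vertex 1.2 2.5 0.1
  endloop
 endfacet
 facet normal 0.159 -0.737 -0.657
  outer loop
   vertex 3.7 0.1 3.4
   vertex 1.2 2.5 0.1
   vertex 2.6 2.0 1.0
  endloop
 endfacet
 facet normal 0.676 -0.314 -0.667
  outer loop
   vertex 4.4 1.2 3.2
   vertex 2.6 2.0 1.0
   vertex 5.0 4.4 2.3
  endloop
 endfacet
 facet normal 0.580 -0.488 -0.652
  outer loop
   vertex 4.4 1.2 3.2
   vertex 3.7 0.1 3.4
   vertex 2.6 2.0 1.0
  endloop
 endfacet
 facet normal 0.853 -0.013 0.522
  outer loop
   vertex 4.4 1.2 3.2
   vertex 5.0 4.4 2.3
   vertex 3.7 3.5 4.4
  endloop
 endfacet
 facet normal 0.583 -0.229 0.779
  outer loop
   vertex 4.4 1.2 3.2
   vertex 3.7 3.5 4.4
   vertex 3.7 0.1 3.4
  endloop
 endfacet
 facet normal 0.265 -0.459 0.848
  outer loop
   vertex 2.6 1.5 4.5
   vertex 0.2 0.3 4.6
   vertex 3.7 0.1 3.4
  endloop
 endfacet
 facet normal 0.515 -0.242 0.823
  outer loop
   vertex 2.6 1.5 4.5
   vertex 3.7 0.1 3.4
   vertex 3.7 3.5 4.4
  endloop
 endfacet
 facet normal 0.073 -0.062 0.995
  outer loop
   vertex 2.6 1.5 4.5
   vertex 0.2 3.5 4.8
   vertex 0.2 0.3 4.6
  endloop
 endfacet
 facet normal 0.114 -0.013 0.993
  outer loop
   vertex 2.6 1.5 4.5
   vertex 3.7 3.5 4.4
   vertex 0.2 3.5 4.8
  endloop
 endfacet
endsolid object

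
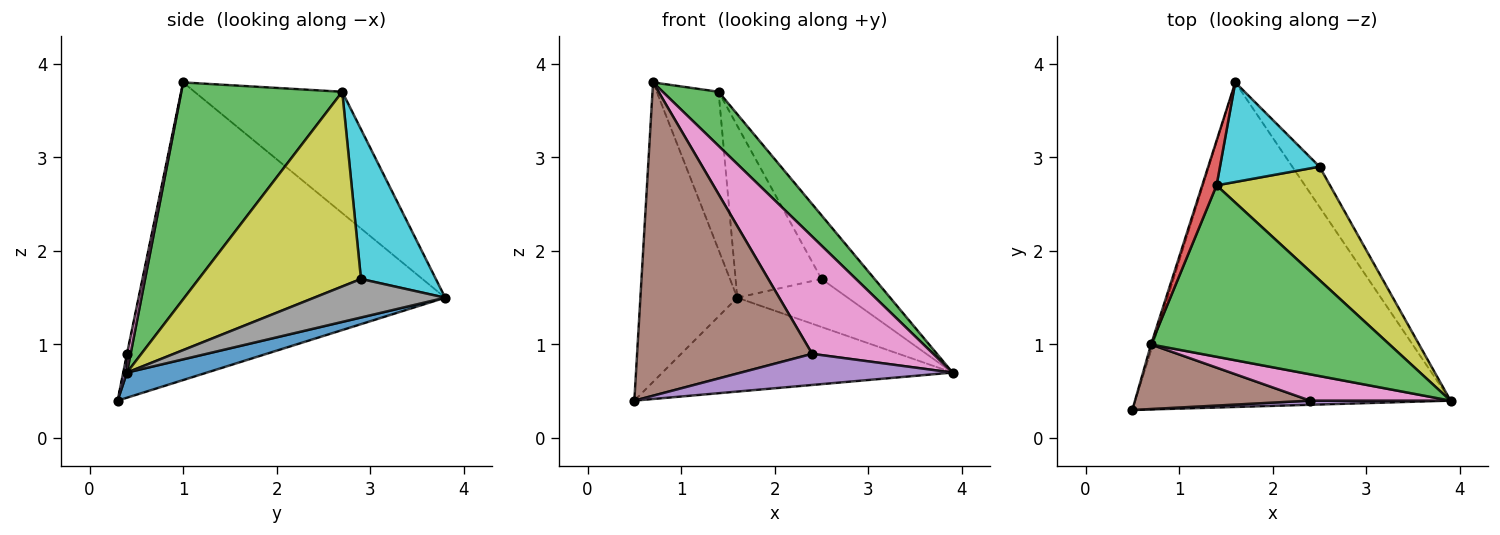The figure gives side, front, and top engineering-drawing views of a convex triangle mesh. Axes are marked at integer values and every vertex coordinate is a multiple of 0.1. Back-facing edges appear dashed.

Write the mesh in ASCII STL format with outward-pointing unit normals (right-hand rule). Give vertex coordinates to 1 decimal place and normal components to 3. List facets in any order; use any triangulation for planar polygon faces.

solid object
 facet normal 0.076 0.277 -0.958
  outer loop
   vertex 1.6 3.8 1.5
   vertex 3.9 0.4 0.7
   vertex 0.5 0.3 0.4
  endloop
 endfacet
 facet normal -0.953 0.302 -0.006
  outer loop
   vertex 0.7 1.0 3.8
   vertex 1.6 3.8 1.5
   vertex 0.5 0.3 0.4
  endloop
 endfacet
 facet normal 0.655 -0.227 0.720
  outer loop
   vertex 1.4 2.7 3.7
   vertex 0.7 1.0 3.8
   vertex 3.9 0.4 0.7
  endloop
 endfacet
 facet normal -0.917 0.384 0.109
  outer loop
   vertex 1.4 2.7 3.7
   vertex 1.6 3.8 1.5
   vertex 0.7 1.0 3.8
  endloop
 endfacet
 facet normal 0.018 -0.991 0.132
  outer loop
   vertex 2.4 0.4 0.9
   vertex 0.5 0.3 0.4
   vertex 3.9 0.4 0.7
  endloop
 endfacet
 facet normal -0.002 -0.979 0.202
  outer loop
   vertex 2.4 0.4 0.9
   vertex 0.7 1.0 3.8
   vertex 0.5 0.3 0.4
  endloop
 endfacet
 facet normal 0.029 -0.975 0.219
  outer loop
   vertex 2.4 0.4 0.9
   vertex 3.9 0.4 0.7
   vertex 0.7 1.0 3.8
  endloop
 endfacet
 facet normal 0.673 0.567 -0.476
  outer loop
   vertex 2.5 2.9 1.7
   vertex 3.9 0.4 0.7
   vertex 1.6 3.8 1.5
  endloop
 endfacet
 facet normal 0.831 0.272 0.484
  outer loop
   vertex 2.5 2.9 1.7
   vertex 1.4 2.7 3.7
   vertex 3.9 0.4 0.7
  endloop
 endfacet
 facet normal 0.602 0.691 0.400
  outer loop
   vertex 2.5 2.9 1.7
   vertex 1.6 3.8 1.5
   vertex 1.4 2.7 3.7
  endloop
 endfacet
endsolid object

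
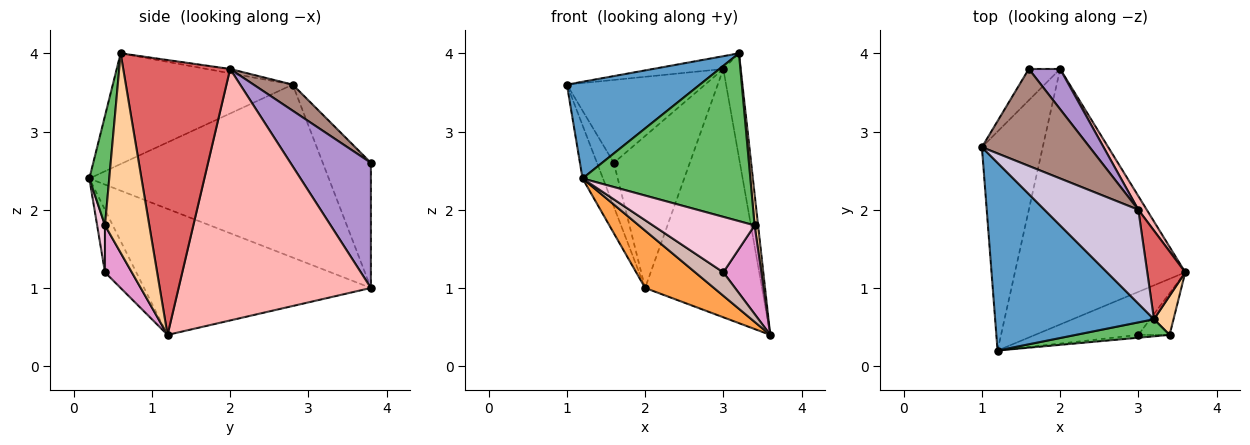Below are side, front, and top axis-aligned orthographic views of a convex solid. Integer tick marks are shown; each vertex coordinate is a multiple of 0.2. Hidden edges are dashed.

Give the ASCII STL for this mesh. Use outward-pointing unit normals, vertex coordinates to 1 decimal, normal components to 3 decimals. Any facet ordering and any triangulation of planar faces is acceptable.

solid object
 facet normal -0.527 -0.389 0.756
  outer loop
   vertex 3.2 0.6 4.0
   vertex 1.0 2.8 3.6
   vertex 1.2 0.2 2.4
  endloop
 endfacet
 facet normal -0.940 0.080 -0.331
  outer loop
   vertex 2.0 3.8 1.0
   vertex 1.2 0.2 2.4
   vertex 1.0 2.8 3.6
  endloop
 endfacet
 facet normal -0.585 -0.178 -0.791
  outer loop
   vertex 2.0 3.8 1.0
   vertex 3.6 1.2 0.4
   vertex 1.2 0.2 2.4
  endloop
 endfacet
 facet normal 0.992 -0.078 0.097
  outer loop
   vertex 3.4 0.4 1.8
   vertex 3.6 1.2 0.4
   vertex 3.2 0.6 4.0
  endloop
 endfacet
 facet normal 0.117 -0.988 0.100
  outer loop
   vertex 3.4 0.4 1.8
   vertex 3.2 0.6 4.0
   vertex 1.2 0.2 2.4
  endloop
 endfacet
 facet normal -0.919 0.322 -0.230
  outer loop
   vertex 1.6 3.8 2.6
   vertex 2.0 3.8 1.0
   vertex 1.0 2.8 3.6
  endloop
 endfacet
 facet normal 0.978 0.159 0.135
  outer loop
   vertex 3.0 2.0 3.8
   vertex 3.2 0.6 4.0
   vertex 3.6 1.2 0.4
  endloop
 endfacet
 facet normal 0.854 0.519 0.029
  outer loop
   vertex 3.0 2.0 3.8
   vertex 3.6 1.2 0.4
   vertex 2.0 3.8 1.0
  endloop
 endfacet
 facet normal 0.715 0.676 0.179
  outer loop
   vertex 3.0 2.0 3.8
   vertex 2.0 3.8 1.0
   vertex 1.6 3.8 2.6
  endloop
 endfacet
 facet normal -0.045 0.135 0.990
  outer loop
   vertex 3.0 2.0 3.8
   vertex 1.0 2.8 3.6
   vertex 3.2 0.6 4.0
  endloop
 endfacet
 facet normal 0.181 0.639 0.748
  outer loop
   vertex 3.0 2.0 3.8
   vertex 1.6 3.8 2.6
   vertex 1.0 2.8 3.6
  endloop
 endfacet
 facet normal -0.470 -0.423 -0.775
  outer loop
   vertex 3.0 0.4 1.2
   vertex 1.2 0.2 2.4
   vertex 3.6 1.2 0.4
  endloop
 endfacet
 facet normal 0.538 -0.763 -0.359
  outer loop
   vertex 3.0 0.4 1.2
   vertex 3.6 1.2 0.4
   vertex 3.4 0.4 1.8
  endloop
 endfacet
 facet normal 0.077 -0.996 -0.051
  outer loop
   vertex 3.0 0.4 1.2
   vertex 3.4 0.4 1.8
   vertex 1.2 0.2 2.4
  endloop
 endfacet
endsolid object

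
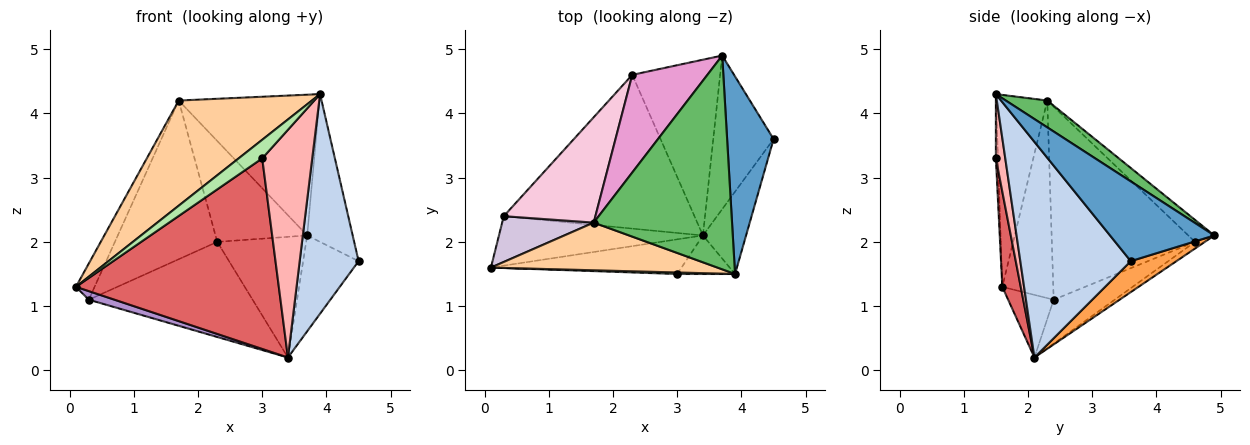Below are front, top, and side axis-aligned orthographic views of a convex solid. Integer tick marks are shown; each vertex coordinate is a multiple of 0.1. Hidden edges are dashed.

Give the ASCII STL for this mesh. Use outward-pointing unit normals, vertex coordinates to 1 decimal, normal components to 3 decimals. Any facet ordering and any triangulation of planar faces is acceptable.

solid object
 facet normal 0.808 0.353 0.471
  outer loop
   vertex 3.7 4.9 2.1
   vertex 3.9 1.5 4.3
   vertex 4.5 3.6 1.7
  endloop
 endfacet
 facet normal 0.869 -0.463 -0.174
  outer loop
   vertex 3.4 2.1 0.2
   vertex 4.5 3.6 1.7
   vertex 3.9 1.5 4.3
  endloop
 endfacet
 facet normal 0.399 0.485 -0.778
  outer loop
   vertex 3.4 2.1 0.2
   vertex 3.7 4.9 2.1
   vertex 4.5 3.6 1.7
  endloop
 endfacet
 facet normal -0.330 -0.860 0.390
  outer loop
   vertex 1.7 2.3 4.2
   vertex 0.1 1.6 1.3
   vertex 3.9 1.5 4.3
  endloop
 endfacet
 facet normal 0.160 0.543 0.824
  outer loop
   vertex 1.7 2.3 4.2
   vertex 3.9 1.5 4.3
   vertex 3.7 4.9 2.1
  endloop
 endfacet
 facet normal -0.090 -0.993 0.081
  outer loop
   vertex 3.0 1.5 3.3
   vertex 3.9 1.5 4.3
   vertex 0.1 1.6 1.3
  endloop
 endfacet
 facet normal 0.089 -0.980 -0.178
  outer loop
   vertex 3.0 1.5 3.3
   vertex 0.1 1.6 1.3
   vertex 3.4 2.1 0.2
  endloop
 endfacet
 facet normal 0.182 -0.969 -0.164
  outer loop
   vertex 3.0 1.5 3.3
   vertex 3.4 2.1 0.2
   vertex 3.9 1.5 4.3
  endloop
 endfacet
 facet normal -0.290 -0.163 -0.943
  outer loop
   vertex 0.3 2.4 1.1
   vertex 3.4 2.1 0.2
   vertex 0.1 1.6 1.3
  endloop
 endfacet
 facet normal -0.861 0.315 0.399
  outer loop
   vertex 0.3 2.4 1.1
   vertex 0.1 1.6 1.3
   vertex 1.7 2.3 4.2
  endloop
 endfacet
 facet normal -0.062 0.565 -0.823
  outer loop
   vertex 2.3 4.6 2.0
   vertex 3.7 4.9 2.1
   vertex 3.4 2.1 0.2
  endloop
 endfacet
 facet normal -0.192 0.516 -0.835
  outer loop
   vertex 2.3 4.6 2.0
   vertex 3.4 2.1 0.2
   vertex 0.3 2.4 1.1
  endloop
 endfacet
 facet normal -0.200 0.704 0.682
  outer loop
   vertex 2.3 4.6 2.0
   vertex 1.7 2.3 4.2
   vertex 3.7 4.9 2.1
  endloop
 endfacet
 facet normal -0.759 0.543 0.360
  outer loop
   vertex 2.3 4.6 2.0
   vertex 0.3 2.4 1.1
   vertex 1.7 2.3 4.2
  endloop
 endfacet
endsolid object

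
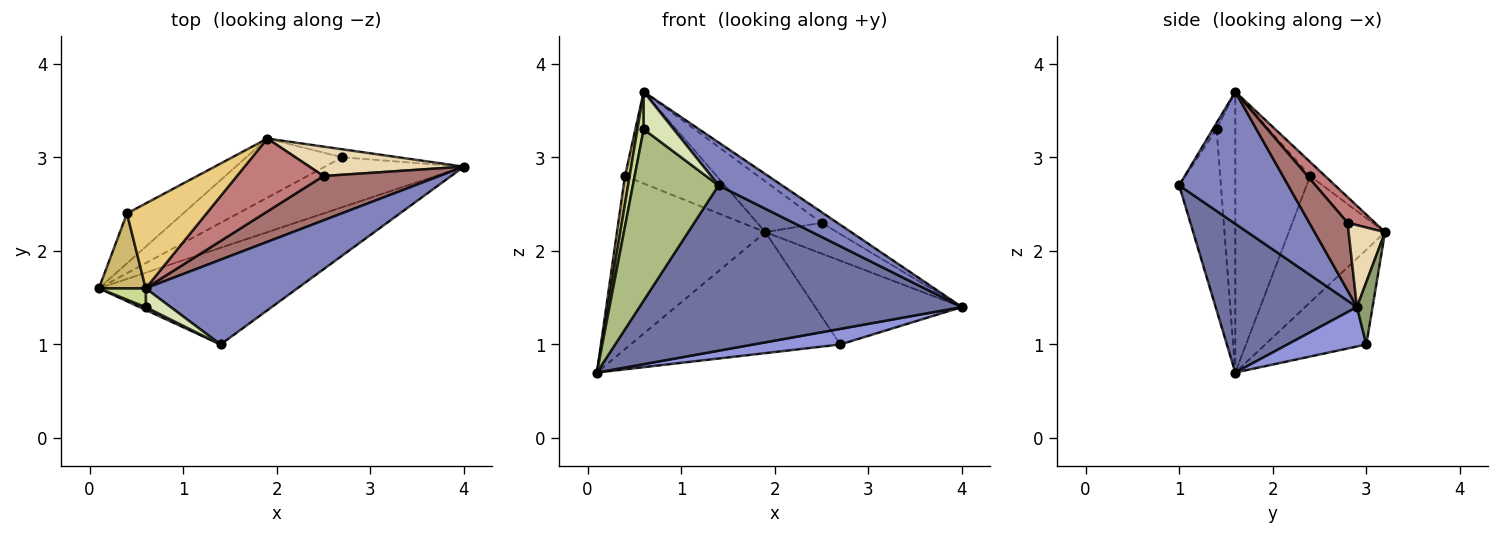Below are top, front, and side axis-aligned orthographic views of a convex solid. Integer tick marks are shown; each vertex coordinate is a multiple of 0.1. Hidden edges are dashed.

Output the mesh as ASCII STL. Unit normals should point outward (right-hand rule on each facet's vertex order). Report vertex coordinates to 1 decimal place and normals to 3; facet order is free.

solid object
 facet normal 0.354 -0.807 -0.472
  outer loop
   vertex 1.4 1.0 2.7
   vertex 0.1 1.6 0.7
   vertex 4.0 2.9 1.4
  endloop
 endfacet
 facet normal 0.613 -0.357 0.705
  outer loop
   vertex 0.6 1.6 3.7
   vertex 1.4 1.0 2.7
   vertex 4.0 2.9 1.4
  endloop
 endfacet
 facet normal 0.261 -0.288 -0.921
  outer loop
   vertex 2.7 3.0 1.0
   vertex 4.0 2.9 1.4
   vertex 0.1 1.6 0.7
  endloop
 endfacet
 facet normal -0.398 0.825 -0.402
  outer loop
   vertex 2.7 3.0 1.0
   vertex 0.1 1.6 0.7
   vertex 1.9 3.2 2.2
  endloop
 endfacet
 facet normal 0.105 0.990 -0.095
  outer loop
   vertex 2.7 3.0 1.0
   vertex 1.9 3.2 2.2
   vertex 4.0 2.9 1.4
  endloop
 endfacet
 facet normal -0.438 -0.899 0.015
  outer loop
   vertex 0.6 1.4 3.3
   vertex 0.1 1.6 0.7
   vertex 1.4 1.0 2.7
  endloop
 endfacet
 facet normal -0.937 -0.312 0.156
  outer loop
   vertex 0.6 1.4 3.3
   vertex 0.6 1.6 3.7
   vertex 0.1 1.6 0.7
  endloop
 endfacet
 facet normal -0.111 -0.889 0.444
  outer loop
   vertex 0.6 1.4 3.3
   vertex 1.4 1.0 2.7
   vertex 0.6 1.6 3.7
  endloop
 endfacet
 facet normal -0.529 0.815 -0.235
  outer loop
   vertex 0.4 2.4 2.8
   vertex 1.9 3.2 2.2
   vertex 0.1 1.6 0.7
  endloop
 endfacet
 facet normal -0.985 -0.062 0.164
  outer loop
   vertex 0.4 2.4 2.8
   vertex 0.1 1.6 0.7
   vertex 0.6 1.6 3.7
  endloop
 endfacet
 facet normal -0.119 0.729 0.674
  outer loop
   vertex 0.4 2.4 2.8
   vertex 0.6 1.6 3.7
   vertex 1.9 3.2 2.2
  endloop
 endfacet
 facet normal 0.344 0.678 0.649
  outer loop
   vertex 2.5 2.8 2.3
   vertex 4.0 2.9 1.4
   vertex 1.9 3.2 2.2
  endloop
 endfacet
 facet normal 0.494 0.205 0.845
  outer loop
   vertex 2.5 2.8 2.3
   vertex 0.6 1.6 3.7
   vertex 4.0 2.9 1.4
  endloop
 endfacet
 facet normal 0.237 0.555 0.797
  outer loop
   vertex 2.5 2.8 2.3
   vertex 1.9 3.2 2.2
   vertex 0.6 1.6 3.7
  endloop
 endfacet
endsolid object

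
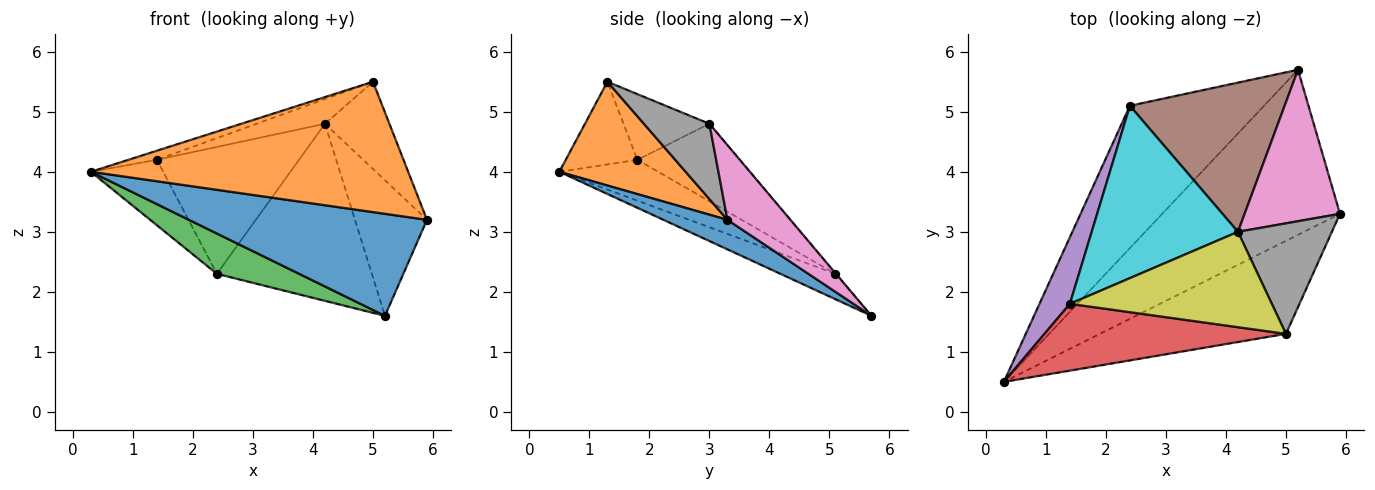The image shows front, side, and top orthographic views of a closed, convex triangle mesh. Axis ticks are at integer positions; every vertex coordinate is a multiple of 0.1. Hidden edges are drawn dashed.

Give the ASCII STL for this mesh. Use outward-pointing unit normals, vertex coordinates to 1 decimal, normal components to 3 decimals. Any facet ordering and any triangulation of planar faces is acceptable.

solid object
 facet normal 0.140 -0.521 -0.842
  outer loop
   vertex 5.2 5.7 1.6
   vertex 5.9 3.3 3.2
   vertex 0.3 0.5 4.0
  endloop
 endfacet
 facet normal 0.308 -0.774 -0.553
  outer loop
   vertex 5.0 1.3 5.5
   vertex 0.3 0.5 4.0
   vertex 5.9 3.3 3.2
  endloop
 endfacet
 facet normal -0.179 -0.268 -0.947
  outer loop
   vertex 2.4 5.1 2.3
   vertex 5.2 5.7 1.6
   vertex 0.3 0.5 4.0
  endloop
 endfacet
 facet normal -0.321 0.127 0.938
  outer loop
   vertex 1.4 1.8 4.2
   vertex 0.3 0.5 4.0
   vertex 5.0 1.3 5.5
  endloop
 endfacet
 facet normal -0.692 0.506 0.515
  outer loop
   vertex 1.4 1.8 4.2
   vertex 2.4 5.1 2.3
   vertex 0.3 0.5 4.0
  endloop
 endfacet
 facet normal -0.003 0.765 0.644
  outer loop
   vertex 4.2 3.0 4.8
   vertex 5.2 5.7 1.6
   vertex 2.4 5.1 2.3
  endloop
 endfacet
 facet normal 0.504 0.576 0.644
  outer loop
   vertex 4.2 3.0 4.8
   vertex 5.9 3.3 3.2
   vertex 5.2 5.7 1.6
  endloop
 endfacet
 facet normal 0.533 0.524 0.664
  outer loop
   vertex 4.2 3.0 4.8
   vertex 5.0 1.3 5.5
   vertex 5.9 3.3 3.2
  endloop
 endfacet
 facet normal -0.300 0.239 0.923
  outer loop
   vertex 4.2 3.0 4.8
   vertex 1.4 1.8 4.2
   vertex 5.0 1.3 5.5
  endloop
 endfacet
 facet normal -0.392 0.545 0.741
  outer loop
   vertex 4.2 3.0 4.8
   vertex 2.4 5.1 2.3
   vertex 1.4 1.8 4.2
  endloop
 endfacet
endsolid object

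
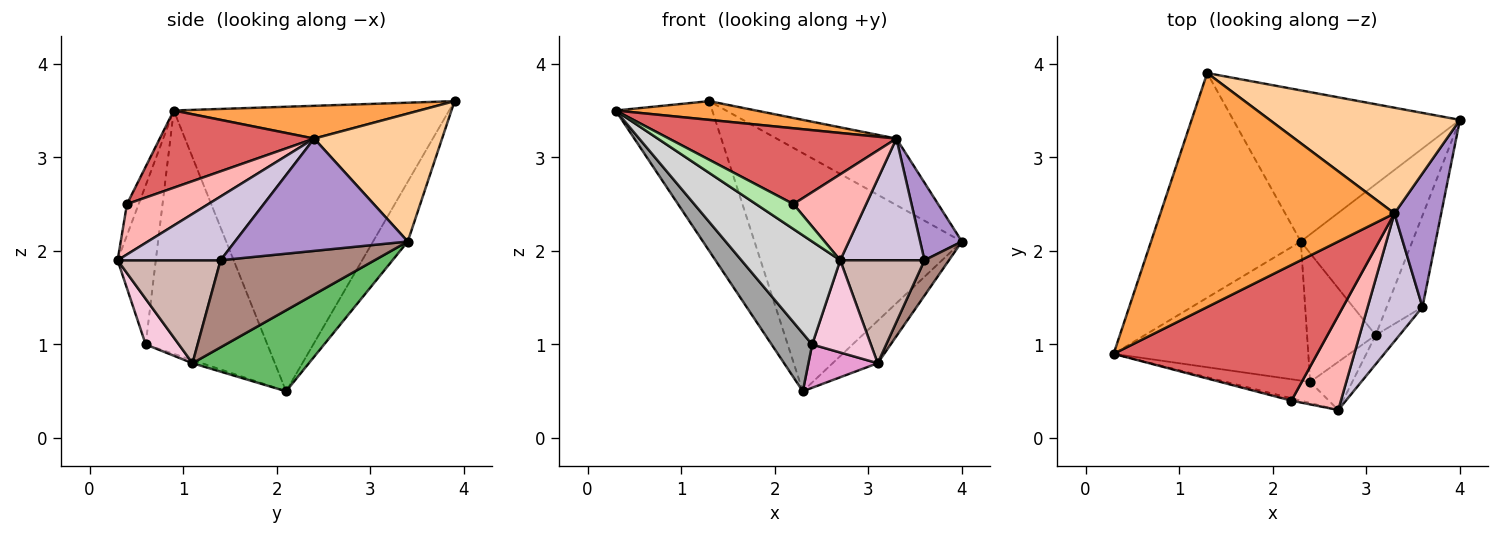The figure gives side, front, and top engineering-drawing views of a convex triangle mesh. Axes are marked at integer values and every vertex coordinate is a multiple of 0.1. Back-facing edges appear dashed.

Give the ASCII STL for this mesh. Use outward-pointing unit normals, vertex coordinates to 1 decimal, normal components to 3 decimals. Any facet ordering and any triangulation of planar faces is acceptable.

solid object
 facet normal -0.845 0.297 -0.445
  outer loop
   vertex 2.3 2.1 0.5
   vertex 0.3 0.9 3.5
   vertex 1.3 3.9 3.6
  endloop
 endfacet
 facet normal -0.140 0.836 -0.531
  outer loop
   vertex 2.3 2.1 0.5
   vertex 1.3 3.9 3.6
   vertex 4.0 3.4 2.1
  endloop
 endfacet
 facet normal 0.138 -0.079 0.987
  outer loop
   vertex 3.3 2.4 3.2
   vertex 1.3 3.9 3.6
   vertex 0.3 0.9 3.5
  endloop
 endfacet
 facet normal 0.494 0.463 0.736
  outer loop
   vertex 3.3 2.4 3.2
   vertex 4.0 3.4 2.1
   vertex 1.3 3.9 3.6
  endloop
 endfacet
 facet normal 0.573 0.222 -0.789
  outer loop
   vertex 3.1 1.1 0.8
   vertex 2.3 2.1 0.5
   vertex 4.0 3.4 2.1
  endloop
 endfacet
 facet normal -0.297 -0.951 -0.089
  outer loop
   vertex 2.2 0.4 2.5
   vertex 0.3 0.9 3.5
   vertex 2.7 0.3 1.9
  endloop
 endfacet
 facet normal 0.314 -0.463 0.829
  outer loop
   vertex 2.2 0.4 2.5
   vertex 3.3 2.4 3.2
   vertex 0.3 0.9 3.5
  endloop
 endfacet
 facet normal 0.602 -0.538 0.591
  outer loop
   vertex 2.2 0.4 2.5
   vertex 2.7 0.3 1.9
   vertex 3.3 2.4 3.2
  endloop
 endfacet
 facet normal 0.901 -0.218 0.375
  outer loop
   vertex 3.6 1.4 1.9
   vertex 4.0 3.4 2.1
   vertex 3.3 2.4 3.2
  endloop
 endfacet
 facet normal 0.644 -0.527 0.554
  outer loop
   vertex 3.6 1.4 1.9
   vertex 3.3 2.4 3.2
   vertex 2.7 0.3 1.9
  endloop
 endfacet
 facet normal 0.915 -0.145 -0.376
  outer loop
   vertex 3.6 1.4 1.9
   vertex 3.1 1.1 0.8
   vertex 4.0 3.4 2.1
  endloop
 endfacet
 facet normal 0.762 -0.623 -0.176
  outer loop
   vertex 3.6 1.4 1.9
   vertex 2.7 0.3 1.9
   vertex 3.1 1.1 0.8
  endloop
 endfacet
 facet normal -0.043 -0.319 -0.947
  outer loop
   vertex 2.4 0.6 1.0
   vertex 2.3 2.1 0.5
   vertex 3.1 1.1 0.8
  endloop
 endfacet
 facet normal 0.448 -0.793 -0.414
  outer loop
   vertex 2.4 0.6 1.0
   vertex 3.1 1.1 0.8
   vertex 2.7 0.3 1.9
  endloop
 endfacet
 facet normal -0.756 -0.252 -0.605
  outer loop
   vertex 2.4 0.6 1.0
   vertex 0.3 0.9 3.5
   vertex 2.3 2.1 0.5
  endloop
 endfacet
 facet normal -0.354 -0.916 -0.187
  outer loop
   vertex 2.4 0.6 1.0
   vertex 2.7 0.3 1.9
   vertex 0.3 0.9 3.5
  endloop
 endfacet
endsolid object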